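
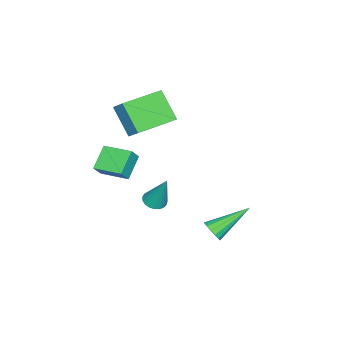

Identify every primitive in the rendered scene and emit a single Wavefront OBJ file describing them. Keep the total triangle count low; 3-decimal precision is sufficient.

v 0.978 -3.563 -0.441
v 1.472 -3.654 0.22
v 1.032 -2.113 -0.282
v 1.527 -2.204 0.379
v 2.053 -3.516 -1.239
v 2.548 -3.607 -0.578
v 2.108 -2.066 -1.08
v 2.602 -2.157 -0.419
v 1.315 -1.169 -2.774
v 1.9 -1.154 -2.856
v 1.545 -0.431 -1.006
v 1.831 -0.934 -2.939
v 1.673 -0.754 -2.994
v 1.454 -0.646 -3.01
v 1.21 -0.629 -2.986
v 0.985 -0.704 -2.925
v 0.817 -0.86 -2.838
v 0.735 -1.07 -2.74
v 0.753 -1.297 -2.648
v 0.869 -1.501 -2.578
v 1.062 -1.648 -2.542
v 1.299 -1.712 -2.545
v 1.538 -1.683 -2.589
v 1.74 -1.564 -2.664
v 1.867 -1.377 -2.759
v 1.205 1.651 -4.005
v 1.479 1.522 -3.487
v -0.225 2.829 -2.955
v 1.618 1.781 -3.589
v 1.646 2.005 -3.802
v 1.556 2.134 -4.069
v 1.372 2.134 -4.32
v 1.143 2.004 -4.486
v 0.932 1.78 -4.523
v 0.793 1.521 -4.421
v 0.765 1.297 -4.208
v 0.855 1.168 -3.94
v 1.039 1.168 -3.69
v 1.267 1.298 -3.524
v -2.928 -2.727 -0.747
v -3.47 -3.816 0.593
v -2.575 -2.034 -0.042
v -3.116 -3.123 1.298
v -0.964 -3.717 -0.758
v -1.505 -4.806 0.582
v -0.61 -3.024 -0.053
v -1.152 -4.113 1.287
f 2 4 1
f 5 2 1
f 1 4 3
f 3 5 1
f 2 8 4
f 6 2 5
f 6 8 2
f 4 8 3
f 7 5 3
f 3 8 7
f 7 6 5
f 8 6 7
f 10 9 12
f 10 12 11
f 12 9 13
f 12 13 11
f 13 9 14
f 13 14 11
f 14 9 15
f 14 15 11
f 15 9 16
f 15 16 11
f 16 9 17
f 16 17 11
f 17 9 18
f 17 18 11
f 18 9 19
f 18 19 11
f 19 9 20
f 19 20 11
f 20 9 21
f 20 21 11
f 21 9 22
f 21 22 11
f 22 9 23
f 22 23 11
f 23 9 24
f 23 24 11
f 24 9 25
f 24 25 11
f 25 9 10
f 25 10 11
f 27 26 29
f 27 29 28
f 29 26 30
f 29 30 28
f 30 26 31
f 30 31 28
f 31 26 32
f 31 32 28
f 32 26 33
f 32 33 28
f 33 26 34
f 33 34 28
f 34 26 35
f 34 35 28
f 35 26 36
f 35 36 28
f 36 26 37
f 36 37 28
f 37 26 38
f 37 38 28
f 38 26 39
f 38 39 28
f 39 26 27
f 39 27 28
f 41 43 40
f 44 41 40
f 40 43 42
f 42 44 40
f 41 47 43
f 45 41 44
f 45 47 41
f 43 47 42
f 46 44 42
f 42 47 46
f 46 45 44
f 47 45 46



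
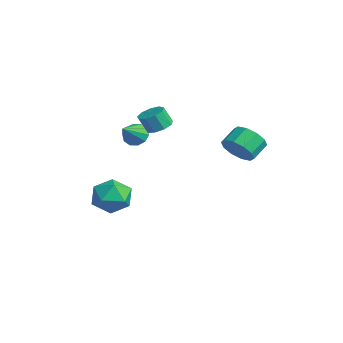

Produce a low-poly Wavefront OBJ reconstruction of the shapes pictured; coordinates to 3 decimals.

v -4.132 -1.868 -3.593
v -3.683 -1.266 -2.645
v -2.357 -1.894 -4.415
v -1.908 -1.292 -3.467
v -2.277 -2.436 -3.337
v -3.374 -2.42 -2.829
v -2.666 -0.74 -4.231
v -3.763 -0.724 -3.723
v -2.778 -0.569 -3.039
v -2.537 -1.617 -2.487
v -3.503 -1.543 -4.573
v -3.262 -2.591 -4.021
v 3.351 2.543 1.674
v 4.018 3.119 1.291
v 3.615 3.992 1.904
v 2.949 3.417 2.286
v 3.536 3.14 0.945
v 3.134 4.013 1.557
v 2.984 2.933 0.877
v 2.582 3.807 1.489
v 2.572 2.578 1.113
v 2.17 3.451 1.726
v 2.458 2.209 1.564
v 2.056 3.082 2.176
v 2.685 1.968 2.056
v 2.282 2.841 2.669
v 3.166 1.947 2.403
v 2.764 2.82 3.015
v 3.718 2.153 2.471
v 3.316 3.027 3.083
v 4.13 2.509 2.234
v 3.728 3.382 2.847
v 4.244 2.878 1.784
v 3.842 3.751 2.396
v -1.695 -0.752 1.291
v -1.169 -0.243 1.403
v -0.905 -1.768 2.189
v -1.483 -0.197 1.733
v -1.878 -0.362 1.893
v -2.203 -0.676 1.824
v -2.334 -1.019 1.551
v -2.222 -1.26 1.179
v -1.908 -1.306 0.85
v -1.513 -1.141 0.689
v -1.187 -0.827 0.758
v -1.056 -0.484 1.031
v -0.309 -0.023 2.29
v 0.422 -0.07 2.395
v 0.26 -0.485 3.335
v -0.471 -0.437 3.23
v 0.252 0.376 2.562
v 0.09 -0.038 3.502
v -0.181 0.636 2.602
v -0.343 0.221 3.542
v -0.674 0.587 2.496
v -0.835 0.173 3.436
v -0.996 0.253 2.294
v -1.157 -0.161 3.234
v -0.997 -0.21 2.089
v -1.158 -0.624 3.029
v -0.676 -0.585 1.979
v -0.837 -1 2.919
v -0.183 -0.698 2.014
v -0.345 -1.112 2.954
v 0.25 -0.494 2.178
v 0.088 -0.909 3.118
f 1 12 6
f 1 6 2
f 1 2 8
f 1 8 11
f 1 11 12
f 2 6 10
f 6 12 5
f 12 11 3
f 11 8 7
f 8 2 9
f 4 10 5
f 4 5 3
f 4 3 7
f 4 7 9
f 4 9 10
f 5 10 6
f 3 5 12
f 7 3 11
f 9 7 8
f 10 9 2
f 14 13 17
f 14 17 15
f 15 17 18
f 15 18 16
f 17 13 19
f 17 19 18
f 18 19 20
f 18 20 16
f 19 13 21
f 19 21 20
f 20 21 22
f 20 22 16
f 21 13 23
f 21 23 22
f 22 23 24
f 22 24 16
f 23 13 25
f 23 25 24
f 24 25 26
f 24 26 16
f 25 13 27
f 25 27 26
f 26 27 28
f 26 28 16
f 27 13 29
f 27 29 28
f 28 29 30
f 28 30 16
f 29 13 31
f 29 31 30
f 30 31 32
f 30 32 16
f 31 13 33
f 31 33 32
f 32 33 34
f 32 34 16
f 33 13 14
f 33 14 34
f 34 14 15
f 34 15 16
f 36 35 38
f 36 38 37
f 38 35 39
f 38 39 37
f 39 35 40
f 39 40 37
f 40 35 41
f 40 41 37
f 41 35 42
f 41 42 37
f 42 35 43
f 42 43 37
f 43 35 44
f 43 44 37
f 44 35 45
f 44 45 37
f 45 35 46
f 45 46 37
f 46 35 36
f 46 36 37
f 48 47 51
f 48 51 49
f 49 51 52
f 49 52 50
f 51 47 53
f 51 53 52
f 52 53 54
f 52 54 50
f 53 47 55
f 53 55 54
f 54 55 56
f 54 56 50
f 55 47 57
f 55 57 56
f 56 57 58
f 56 58 50
f 57 47 59
f 57 59 58
f 58 59 60
f 58 60 50
f 59 47 61
f 59 61 60
f 60 61 62
f 60 62 50
f 61 47 63
f 61 63 62
f 62 63 64
f 62 64 50
f 63 47 65
f 63 65 64
f 64 65 66
f 64 66 50
f 65 47 48
f 65 48 66
f 66 48 49
f 66 49 50



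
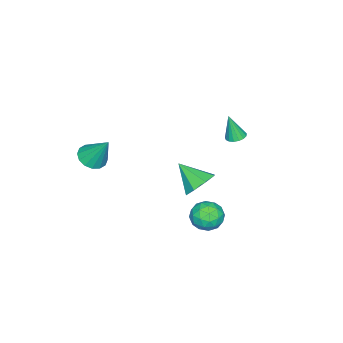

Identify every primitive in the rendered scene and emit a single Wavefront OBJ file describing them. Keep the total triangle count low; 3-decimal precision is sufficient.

v 3.62 -2.26 2.377
v 4.299 -1.872 2.071
v 3.74 -1.22 3.963
v 3.962 -1.631 1.939
v 3.534 -1.558 1.923
v 3.128 -1.674 2.03
v 2.855 -1.946 2.23
v 2.786 -2.303 2.469
v 2.941 -2.648 2.683
v 3.277 -2.889 2.816
v 3.706 -2.962 2.831
v 4.111 -2.846 2.725
v 4.385 -2.574 2.525
v 4.454 -2.217 2.286
v 3.042 3.584 2.066
v 3.927 3.268 1.788
v 2.898 2.276 3.094
v 3.959 3.729 2.379
v 3.455 4.105 2.787
v 2.708 4.176 2.773
v 2.157 3.9 2.345
v 2.125 3.44 1.753
v 2.629 3.064 1.346
v 3.376 2.993 1.36
v -0.145 3.1 -2.943
v 0.773 3.403 -3.089
v 0.387 1.937 -2.011
v 1.305 2.24 -2.157
v 0.687 2.788 -1.634
v 0.358 3.506 -2.21
v 0.802 1.834 -2.89
v 0.473 2.552 -3.466
v 1.358 2.62 -3.057
v 1.287 3.21 -2.28
v -0.127 2.13 -2.82
v -0.198 2.72 -2.043
v 0.267 3.353 -3.098
v 0.893 1.987 -2.002
v 0.529 2.308 -1.695
v 1.069 2.487 -1.781
v 0.023 3.414 -2.581
v 0.563 3.592 -2.667
v 0.512 3.231 -1.811
v 0.597 1.748 -2.433
v 1.137 1.926 -2.519
v 0.091 2.853 -3.319
v 0.631 3.032 -3.405
v 0.648 2.109 -3.289
v 1.151 3.072 -3.165
v 1.464 2.388 -2.617
v 1.168 2.149 -3.048
v 0.975 2.572 -3.386
v 1.109 3.418 -2.708
v 1.422 2.735 -2.16
v 1.058 3.057 -1.853
v 0.865 3.479 -2.191
v 1.453 2.958 -2.689
v -0.262 2.605 -2.94
v 0.051 1.922 -2.392
v 0.295 1.861 -2.909
v 0.102 2.283 -3.247
v -0.304 2.952 -2.483
v 0.009 2.268 -1.935
v 0.185 2.768 -1.714
v -0.008 3.191 -2.052
v -0.293 2.382 -2.411
v -3.596 2.138 0.742
v -3.141 1.784 0.614
v -3.464 1.742 2.298
v -3.02 2.033 0.667
v -3.03 2.306 0.738
v -3.17 2.541 0.809
v -3.407 2.683 0.865
v -3.688 2.7 0.893
v -3.947 2.589 0.887
v -4.126 2.374 0.847
v -4.183 2.105 0.784
v -4.106 1.843 0.711
v -3.911 1.649 0.645
v -3.645 1.567 0.602
v -3.367 1.615 0.59
f 2 1 4
f 2 4 3
f 4 1 5
f 4 5 3
f 5 1 6
f 5 6 3
f 6 1 7
f 6 7 3
f 7 1 8
f 7 8 3
f 8 1 9
f 8 9 3
f 9 1 10
f 9 10 3
f 10 1 11
f 10 11 3
f 11 1 12
f 11 12 3
f 12 1 13
f 12 13 3
f 13 1 14
f 13 14 3
f 14 1 2
f 14 2 3
f 16 15 18
f 16 18 17
f 18 15 19
f 18 19 17
f 19 15 20
f 19 20 17
f 20 15 21
f 20 21 17
f 21 15 22
f 21 22 17
f 22 15 23
f 22 23 17
f 23 15 24
f 23 24 17
f 24 15 16
f 24 16 17
f 25 62 41
f 62 36 65
f 41 65 30
f 62 65 41
f 25 41 37
f 41 30 42
f 37 42 26
f 41 42 37
f 25 37 46
f 37 26 47
f 46 47 32
f 37 47 46
f 25 46 58
f 46 32 61
f 58 61 35
f 46 61 58
f 25 58 62
f 58 35 66
f 62 66 36
f 58 66 62
f 26 42 53
f 42 30 56
f 53 56 34
f 42 56 53
f 30 65 43
f 65 36 64
f 43 64 29
f 65 64 43
f 36 66 63
f 66 35 59
f 63 59 27
f 66 59 63
f 35 61 60
f 61 32 48
f 60 48 31
f 61 48 60
f 32 47 52
f 47 26 49
f 52 49 33
f 47 49 52
f 28 54 40
f 54 34 55
f 40 55 29
f 54 55 40
f 28 40 38
f 40 29 39
f 38 39 27
f 40 39 38
f 28 38 45
f 38 27 44
f 45 44 31
f 38 44 45
f 28 45 50
f 45 31 51
f 50 51 33
f 45 51 50
f 28 50 54
f 50 33 57
f 54 57 34
f 50 57 54
f 29 55 43
f 55 34 56
f 43 56 30
f 55 56 43
f 27 39 63
f 39 29 64
f 63 64 36
f 39 64 63
f 31 44 60
f 44 27 59
f 60 59 35
f 44 59 60
f 33 51 52
f 51 31 48
f 52 48 32
f 51 48 52
f 34 57 53
f 57 33 49
f 53 49 26
f 57 49 53
f 68 67 70
f 68 70 69
f 70 67 71
f 70 71 69
f 71 67 72
f 71 72 69
f 72 67 73
f 72 73 69
f 73 67 74
f 73 74 69
f 74 67 75
f 74 75 69
f 75 67 76
f 75 76 69
f 76 67 77
f 76 77 69
f 77 67 78
f 77 78 69
f 78 67 79
f 78 79 69
f 79 67 80
f 79 80 69
f 80 67 81
f 80 81 69
f 81 67 68
f 81 68 69



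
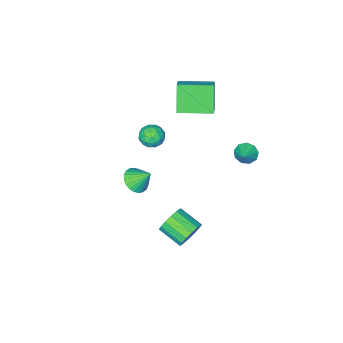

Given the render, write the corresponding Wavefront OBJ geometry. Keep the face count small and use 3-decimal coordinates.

v 0.395 2.319 -3.698
v 1.02 2.199 -4.375
v 1.371 0.781 -3.8
v 0.745 0.901 -3.122
v 1.265 2.405 -4.015
v 1.615 0.987 -3.44
v 1.276 2.589 -3.57
v 1.626 1.171 -2.995
v 1.051 2.7 -3.16
v 1.401 1.282 -2.584
v 0.65 2.709 -2.893
v 1.001 1.291 -2.317
v 0.181 2.614 -2.842
v 0.531 1.196 -2.266
v -0.231 2.439 -3.02
v 0.12 1.021 -2.445
v -0.475 2.233 -3.38
v -0.125 0.815 -2.805
v -0.486 2.049 -3.825
v -0.136 0.631 -3.25
v -0.261 1.938 -4.236
v 0.089 0.52 -3.66
v 0.139 1.929 -4.503
v 0.49 0.511 -3.927
v 0.609 2.024 -4.554
v 0.959 0.606 -3.978
v -0.876 -3.124 -0.632
v -0.561 -3.397 0.086
v -2.119 -3.283 -0.146
v -1.804 -3.556 0.572
v -1.713 -2.76 0.355
v -0.945 -2.661 0.055
v -1.735 -4.019 -0.115
v -0.967 -3.92 -0.415
v -1.091 -3.95 0.406
v -1.078 -3.172 0.696
v -1.602 -3.508 -0.756
v -1.589 -2.73 -0.466
v -0.609 -3.246 -0.315
v -2.071 -3.434 0.255
v -2.017 -2.965 0.128
v -1.832 -3.126 0.55
v -0.835 -2.814 -0.334
v -0.65 -2.975 0.088
v -1.327 -2.6 0.246
v -2.03 -3.705 -0.148
v -1.845 -3.866 0.274
v -0.848 -3.554 -0.61
v -0.663 -3.715 -0.188
v -1.353 -4.08 -0.306
v -0.736 -3.732 0.294
v -1.466 -3.826 0.58
v -1.426 -4.098 0.176
v -0.975 -4.04 -0
v -0.728 -3.275 0.465
v -1.458 -3.369 0.751
v -1.405 -2.9 0.623
v -0.954 -2.842 0.447
v -1.04 -3.6 0.653
v -1.222 -3.311 -0.811
v -1.952 -3.405 -0.525
v -1.726 -3.838 -0.507
v -1.275 -3.78 -0.683
v -1.214 -2.854 -0.64
v -1.944 -2.948 -0.354
v -1.705 -2.64 -0.06
v -1.254 -2.582 -0.236
v -1.64 -3.08 -0.713
v -2.763 3.208 2.731
v -2.371 2.631 2.785
v -2.017 3.772 3.329
v -2.245 2.879 2.395
v -2.362 3.281 2.162
v -2.666 3.649 2.195
v -3.016 3.811 2.48
v -3.248 3.691 2.881
v -3.252 3.345 3.213
v -3.028 2.936 3.319
v -2.68 2.654 3.15
v 2.771 0.478 1.665
v 3.488 0.336 2.08
v 2.349 1.242 2.655
v 3.566 0.603 1.907
v 3.523 0.851 1.697
v 3.366 1.042 1.483
v 3.118 1.147 1.295
v 2.817 1.151 1.165
v 2.51 1.051 1.11
v 2.242 0.865 1.14
v 2.055 0.619 1.25
v 1.977 0.352 1.423
v 2.02 0.104 1.633
v 2.177 -0.087 1.848
v 2.425 -0.192 2.035
v 2.725 -0.195 2.166
v 3.033 -0.096 2.22
v 3.3 0.091 2.19
v -3.099 -3.134 4.241
v -2.473 -2.466 4.795
v -4.639 -1.736 4.298
v -4.012 -1.069 4.852
v -2.468 -2.371 2.608
v -1.841 -1.704 3.162
v -4.007 -0.974 2.665
v -3.381 -0.306 3.219
f 2 1 5
f 2 5 3
f 3 5 6
f 3 6 4
f 5 1 7
f 5 7 6
f 6 7 8
f 6 8 4
f 7 1 9
f 7 9 8
f 8 9 10
f 8 10 4
f 9 1 11
f 9 11 10
f 10 11 12
f 10 12 4
f 11 1 13
f 11 13 12
f 12 13 14
f 12 14 4
f 13 1 15
f 13 15 14
f 14 15 16
f 14 16 4
f 15 1 17
f 15 17 16
f 16 17 18
f 16 18 4
f 17 1 19
f 17 19 18
f 18 19 20
f 18 20 4
f 19 1 21
f 19 21 20
f 20 21 22
f 20 22 4
f 21 1 23
f 21 23 22
f 22 23 24
f 22 24 4
f 23 1 25
f 23 25 24
f 24 25 26
f 24 26 4
f 25 1 2
f 25 2 26
f 26 2 3
f 26 3 4
f 27 64 43
f 64 38 67
f 43 67 32
f 64 67 43
f 27 43 39
f 43 32 44
f 39 44 28
f 43 44 39
f 27 39 48
f 39 28 49
f 48 49 34
f 39 49 48
f 27 48 60
f 48 34 63
f 60 63 37
f 48 63 60
f 27 60 64
f 60 37 68
f 64 68 38
f 60 68 64
f 28 44 55
f 44 32 58
f 55 58 36
f 44 58 55
f 32 67 45
f 67 38 66
f 45 66 31
f 67 66 45
f 38 68 65
f 68 37 61
f 65 61 29
f 68 61 65
f 37 63 62
f 63 34 50
f 62 50 33
f 63 50 62
f 34 49 54
f 49 28 51
f 54 51 35
f 49 51 54
f 30 56 42
f 56 36 57
f 42 57 31
f 56 57 42
f 30 42 40
f 42 31 41
f 40 41 29
f 42 41 40
f 30 40 47
f 40 29 46
f 47 46 33
f 40 46 47
f 30 47 52
f 47 33 53
f 52 53 35
f 47 53 52
f 30 52 56
f 52 35 59
f 56 59 36
f 52 59 56
f 31 57 45
f 57 36 58
f 45 58 32
f 57 58 45
f 29 41 65
f 41 31 66
f 65 66 38
f 41 66 65
f 33 46 62
f 46 29 61
f 62 61 37
f 46 61 62
f 35 53 54
f 53 33 50
f 54 50 34
f 53 50 54
f 36 59 55
f 59 35 51
f 55 51 28
f 59 51 55
f 70 69 72
f 70 72 71
f 72 69 73
f 72 73 71
f 73 69 74
f 73 74 71
f 74 69 75
f 74 75 71
f 75 69 76
f 75 76 71
f 76 69 77
f 76 77 71
f 77 69 78
f 77 78 71
f 78 69 79
f 78 79 71
f 79 69 70
f 79 70 71
f 81 80 83
f 81 83 82
f 83 80 84
f 83 84 82
f 84 80 85
f 84 85 82
f 85 80 86
f 85 86 82
f 86 80 87
f 86 87 82
f 87 80 88
f 87 88 82
f 88 80 89
f 88 89 82
f 89 80 90
f 89 90 82
f 90 80 91
f 90 91 82
f 91 80 92
f 91 92 82
f 92 80 93
f 92 93 82
f 93 80 94
f 93 94 82
f 94 80 95
f 94 95 82
f 95 80 96
f 95 96 82
f 96 80 97
f 96 97 82
f 97 80 81
f 97 81 82
f 99 101 98
f 102 99 98
f 98 101 100
f 100 102 98
f 99 105 101
f 103 99 102
f 103 105 99
f 101 105 100
f 104 102 100
f 100 105 104
f 104 103 102
f 105 103 104



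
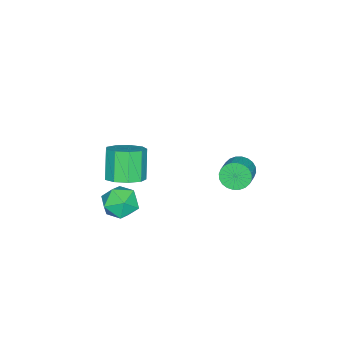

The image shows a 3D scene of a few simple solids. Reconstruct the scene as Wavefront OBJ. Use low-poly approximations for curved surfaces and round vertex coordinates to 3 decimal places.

v -4.602 1.966 -3.672
v -4.172 1.408 -4.217
v -2.849 1.757 -3.533
v -3.278 2.314 -2.988
v -4.157 1.704 -4.398
v -2.834 2.053 -3.713
v -4.209 2.04 -4.468
v -2.886 2.389 -3.783
v -4.321 2.365 -4.417
v -2.998 2.714 -3.732
v -4.476 2.629 -4.252
v -3.153 2.978 -3.568
v -4.65 2.792 -4
v -3.327 3.141 -3.315
v -4.816 2.829 -3.697
v -3.493 3.178 -3.012
v -4.95 2.735 -3.391
v -3.627 3.083 -2.706
v -5.031 2.523 -3.127
v -3.708 2.872 -2.443
v -5.046 2.227 -2.947
v -3.723 2.576 -2.262
v -4.994 1.891 -2.877
v -3.671 2.24 -2.192
v -4.882 1.566 -2.928
v -3.559 1.915 -2.243
v -4.727 1.302 -3.092
v -3.404 1.651 -2.408
v -4.553 1.139 -3.345
v -3.23 1.488 -2.66
v -4.387 1.102 -3.648
v -3.064 1.451 -2.963
v -4.253 1.197 -3.954
v -2.93 1.545 -3.269
v 2.715 -1.021 0.423
v 3.432 -1.776 0.626
v 2.561 -2.173 2.221
v 1.845 -1.419 2.017
v 3.652 -1.143 0.904
v 2.781 -1.54 2.498
v 3.434 -0.454 0.956
v 2.563 -0.851 2.551
v 2.88 -0.03 0.759
v 2.009 -0.427 2.354
v 2.248 -0.07 0.405
v 1.378 -0.467 1.999
v 1.836 -0.555 0.058
v 0.965 -0.953 1.653
v 1.835 -1.259 -0.117
v 0.964 -1.656 1.478
v 2.246 -1.851 -0.041
v 1.375 -2.248 1.554
v 2.876 -2.055 0.253
v 2.006 -2.452 1.848
v 0.8 -1.462 -2.995
v 1.709 -0.805 -2.819
v 1.811 -2.955 -2.641
v 2.72 -2.298 -2.465
v 1.854 -2.278 -1.731
v 1.229 -1.356 -1.949
v 2.291 -2.404 -3.511
v 1.666 -1.482 -3.729
v 2.63 -1.387 -3.137
v 2.361 -1.309 -2.037
v 1.159 -2.451 -3.423
v 0.89 -2.373 -2.323
f 2 1 5
f 2 5 3
f 3 5 6
f 3 6 4
f 5 1 7
f 5 7 6
f 6 7 8
f 6 8 4
f 7 1 9
f 7 9 8
f 8 9 10
f 8 10 4
f 9 1 11
f 9 11 10
f 10 11 12
f 10 12 4
f 11 1 13
f 11 13 12
f 12 13 14
f 12 14 4
f 13 1 15
f 13 15 14
f 14 15 16
f 14 16 4
f 15 1 17
f 15 17 16
f 16 17 18
f 16 18 4
f 17 1 19
f 17 19 18
f 18 19 20
f 18 20 4
f 19 1 21
f 19 21 20
f 20 21 22
f 20 22 4
f 21 1 23
f 21 23 22
f 22 23 24
f 22 24 4
f 23 1 25
f 23 25 24
f 24 25 26
f 24 26 4
f 25 1 27
f 25 27 26
f 26 27 28
f 26 28 4
f 27 1 29
f 27 29 28
f 28 29 30
f 28 30 4
f 29 1 31
f 29 31 30
f 30 31 32
f 30 32 4
f 31 1 33
f 31 33 32
f 32 33 34
f 32 34 4
f 33 1 2
f 33 2 34
f 34 2 3
f 34 3 4
f 36 35 39
f 36 39 37
f 37 39 40
f 37 40 38
f 39 35 41
f 39 41 40
f 40 41 42
f 40 42 38
f 41 35 43
f 41 43 42
f 42 43 44
f 42 44 38
f 43 35 45
f 43 45 44
f 44 45 46
f 44 46 38
f 45 35 47
f 45 47 46
f 46 47 48
f 46 48 38
f 47 35 49
f 47 49 48
f 48 49 50
f 48 50 38
f 49 35 51
f 49 51 50
f 50 51 52
f 50 52 38
f 51 35 53
f 51 53 52
f 52 53 54
f 52 54 38
f 53 35 36
f 53 36 54
f 54 36 37
f 54 37 38
f 55 66 60
f 55 60 56
f 55 56 62
f 55 62 65
f 55 65 66
f 56 60 64
f 60 66 59
f 66 65 57
f 65 62 61
f 62 56 63
f 58 64 59
f 58 59 57
f 58 57 61
f 58 61 63
f 58 63 64
f 59 64 60
f 57 59 66
f 61 57 65
f 63 61 62
f 64 63 56



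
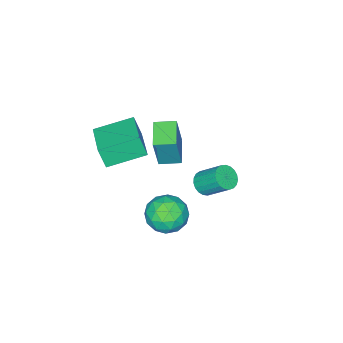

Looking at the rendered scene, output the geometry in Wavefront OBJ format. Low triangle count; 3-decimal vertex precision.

v 1.02 2.092 -0.219
v 1.61 1.133 -0.37
v -0.47 1.287 -0.93
v 0.12 0.328 -1.081
v -0.137 0.677 -0.031
v 0.785 1.175 0.408
v 0.355 1.245 -1.708
v 1.277 1.743 -1.269
v 1.199 0.61 -1.291
v 0.895 0.259 -0.255
v 0.245 2.161 -1.045
v -0.059 1.81 -0.009
v 1.446 1.683 -0.232
v -0.306 0.737 -1.068
v -0.457 0.942 -0.451
v -0.11 0.378 -0.54
v 0.961 1.707 0.225
v 1.308 1.144 0.136
v 0.281 0.876 0.335
v -0.168 1.276 -1.436
v 0.179 0.713 -1.525
v 1.25 2.042 -0.76
v 1.597 1.478 -0.849
v 0.859 1.544 -1.635
v 1.551 0.812 -0.862
v 0.675 0.339 -1.28
v 0.814 0.878 -1.648
v 1.355 1.171 -1.39
v 1.373 0.606 -0.253
v 0.496 0.133 -0.671
v 0.346 0.338 -0.054
v 0.887 0.63 0.204
v 1.131 0.299 -0.794
v 0.644 2.287 -0.629
v -0.233 1.814 -1.047
v 0.253 1.79 -1.504
v 0.794 2.082 -1.246
v 0.465 2.081 -0.02
v -0.411 1.608 -0.438
v -0.215 1.249 0.09
v 0.326 1.542 0.348
v 0.009 2.121 -0.506
v -0.992 2.231 1.254
v -0.448 2.569 0.998
v -0.644 3.708 2.09
v -1.188 3.369 2.346
v -0.665 2.679 0.845
v -0.86 3.818 1.937
v -0.938 2.712 0.762
v -1.133 3.85 1.855
v -1.22 2.661 0.765
v -1.415 3.8 1.857
v -1.463 2.536 0.852
v -1.658 3.674 1.944
v -1.625 2.358 1.008
v -1.82 3.496 2.101
v -1.677 2.158 1.207
v -1.872 3.297 2.3
v -1.611 1.97 1.415
v -1.806 3.109 2.507
v -1.438 1.828 1.594
v -1.633 2.967 2.686
v -1.188 1.755 1.714
v -1.383 2.894 2.807
v -0.904 1.765 1.755
v -1.099 2.904 2.848
v -0.636 1.855 1.709
v -0.831 2.994 2.802
v -0.429 2.01 1.585
v -0.624 3.149 2.677
v -0.319 2.203 1.403
v -0.514 3.342 2.495
v -0.326 2.401 1.195
v -0.521 3.54 2.288
v -4.478 -3.577 -1.923
v -3.94 -3.479 0.156
v -5.19 -2.659 -1.782
v -4.652 -2.561 0.297
v -3.288 -2.599 -2.277
v -2.75 -2.501 -0.198
v -4 -1.681 -2.136
v -3.462 -1.583 -0.057
v -0.455 -3.847 0.626
v -0.339 -4.243 1.817
v -2.046 -2.6 1.197
v -1.929 -2.996 2.387
v 0.909 -2.284 1.013
v 1.026 -2.68 2.203
v -0.681 -1.037 1.583
v -0.565 -1.433 2.774
f 1 38 17
f 38 12 41
f 17 41 6
f 38 41 17
f 1 17 13
f 17 6 18
f 13 18 2
f 17 18 13
f 1 13 22
f 13 2 23
f 22 23 8
f 13 23 22
f 1 22 34
f 22 8 37
f 34 37 11
f 22 37 34
f 1 34 38
f 34 11 42
f 38 42 12
f 34 42 38
f 2 18 29
f 18 6 32
f 29 32 10
f 18 32 29
f 6 41 19
f 41 12 40
f 19 40 5
f 41 40 19
f 12 42 39
f 42 11 35
f 39 35 3
f 42 35 39
f 11 37 36
f 37 8 24
f 36 24 7
f 37 24 36
f 8 23 28
f 23 2 25
f 28 25 9
f 23 25 28
f 4 30 16
f 30 10 31
f 16 31 5
f 30 31 16
f 4 16 14
f 16 5 15
f 14 15 3
f 16 15 14
f 4 14 21
f 14 3 20
f 21 20 7
f 14 20 21
f 4 21 26
f 21 7 27
f 26 27 9
f 21 27 26
f 4 26 30
f 26 9 33
f 30 33 10
f 26 33 30
f 5 31 19
f 31 10 32
f 19 32 6
f 31 32 19
f 3 15 39
f 15 5 40
f 39 40 12
f 15 40 39
f 7 20 36
f 20 3 35
f 36 35 11
f 20 35 36
f 9 27 28
f 27 7 24
f 28 24 8
f 27 24 28
f 10 33 29
f 33 9 25
f 29 25 2
f 33 25 29
f 44 43 47
f 44 47 45
f 45 47 48
f 45 48 46
f 47 43 49
f 47 49 48
f 48 49 50
f 48 50 46
f 49 43 51
f 49 51 50
f 50 51 52
f 50 52 46
f 51 43 53
f 51 53 52
f 52 53 54
f 52 54 46
f 53 43 55
f 53 55 54
f 54 55 56
f 54 56 46
f 55 43 57
f 55 57 56
f 56 57 58
f 56 58 46
f 57 43 59
f 57 59 58
f 58 59 60
f 58 60 46
f 59 43 61
f 59 61 60
f 60 61 62
f 60 62 46
f 61 43 63
f 61 63 62
f 62 63 64
f 62 64 46
f 63 43 65
f 63 65 64
f 64 65 66
f 64 66 46
f 65 43 67
f 65 67 66
f 66 67 68
f 66 68 46
f 67 43 69
f 67 69 68
f 68 69 70
f 68 70 46
f 69 43 71
f 69 71 70
f 70 71 72
f 70 72 46
f 71 43 73
f 71 73 72
f 72 73 74
f 72 74 46
f 73 43 44
f 73 44 74
f 74 44 45
f 74 45 46
f 76 78 75
f 79 76 75
f 75 78 77
f 77 79 75
f 76 82 78
f 80 76 79
f 80 82 76
f 78 82 77
f 81 79 77
f 77 82 81
f 81 80 79
f 82 80 81
f 84 86 83
f 87 84 83
f 83 86 85
f 85 87 83
f 84 90 86
f 88 84 87
f 88 90 84
f 86 90 85
f 89 87 85
f 85 90 89
f 89 88 87
f 90 88 89



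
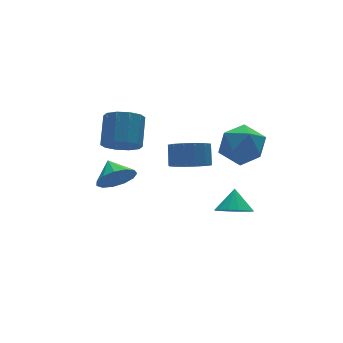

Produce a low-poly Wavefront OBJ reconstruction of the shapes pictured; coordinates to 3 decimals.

v -2.698 -0.747 0.971
v -1.998 -1.146 1.546
v -2.582 0.287 1.549
v -1.734 -0.929 1.105
v -1.776 -0.654 0.622
v -2.11 -0.409 0.249
v -2.631 -0.27 0.106
v -3.173 -0.283 0.237
v -3.564 -0.443 0.601
v -3.68 -0.7 1.083
v -3.484 -0.971 1.529
v -3.038 -1.172 1.798
v -2.484 -1.237 1.804
v 0.284 -2.231 1.72
v 1.003 -2.895 1.923
v 1.335 -2.254 2.844
v 0.616 -1.589 2.64
v 1.224 -2.552 1.605
v 1.556 -1.911 2.525
v 1.193 -2.123 1.317
v 1.525 -1.482 2.237
v 0.918 -1.723 1.137
v 1.25 -1.082 2.057
v 0.474 -1.459 1.113
v 0.806 -0.817 2.033
v -0.022 -1.402 1.252
v 0.311 -0.76 2.172
v -0.435 -1.566 1.516
v -0.103 -0.925 2.437
v -0.656 -1.909 1.835
v -0.324 -1.268 2.755
v -0.625 -2.338 2.123
v -0.293 -1.697 3.043
v -0.35 -2.738 2.303
v -0.018 -2.097 3.223
v 0.094 -3.003 2.327
v 0.426 -2.361 3.247
v 0.589 -3.06 2.188
v 0.922 -2.418 3.108
v 1.865 -2.062 1.964
v 2.718 -1.258 2.334
v 3.122 -3.562 2.326
v 3.975 -2.758 2.696
v 2.964 -2.937 3.374
v 2.187 -2.01 3.15
v 3.653 -2.81 1.51
v 2.876 -1.883 1.286
v 3.823 -1.72 2.054
v 3.398 -1.798 3.206
v 2.442 -3.022 1.454
v 2.017 -3.1 2.606
v -2.344 -0.605 2.971
v -1.777 -0.261 2.291
v -1.049 0.788 3.428
v -1.616 0.445 4.109
v -2.265 0.065 2.303
v -1.537 1.115 3.44
v -2.783 0.136 2.569
v -2.055 1.185 3.707
v -3.134 -0.077 2.99
v -2.406 0.972 4.127
v -3.182 -0.491 3.403
v -2.455 0.558 4.54
v -2.911 -0.948 3.652
v -2.183 0.101 4.789
v -2.423 -1.275 3.64
v -1.695 -0.225 4.777
v -1.905 -1.345 3.373
v -1.177 -0.296 4.511
v -1.554 -1.132 2.953
v -0.826 -0.083 4.09
v -1.505 -0.718 2.54
v -0.778 0.331 3.677
v 2.577 -2.359 -2.123
v 3.23 -3.017 -1.966
v 3.003 -1.701 -1.137
v 3.441 -2.7 -2.269
v 3.42 -2.292 -2.533
v 3.174 -1.902 -2.687
v 2.767 -1.634 -2.69
v 2.31 -1.561 -2.541
v 1.924 -1.702 -2.28
v 1.713 -2.019 -1.977
v 1.734 -2.427 -1.713
v 1.98 -2.817 -1.559
v 2.387 -3.085 -1.556
v 2.844 -3.158 -1.705
f 2 1 4
f 2 4 3
f 4 1 5
f 4 5 3
f 5 1 6
f 5 6 3
f 6 1 7
f 6 7 3
f 7 1 8
f 7 8 3
f 8 1 9
f 8 9 3
f 9 1 10
f 9 10 3
f 10 1 11
f 10 11 3
f 11 1 12
f 11 12 3
f 12 1 13
f 12 13 3
f 13 1 2
f 13 2 3
f 15 14 18
f 15 18 16
f 16 18 19
f 16 19 17
f 18 14 20
f 18 20 19
f 19 20 21
f 19 21 17
f 20 14 22
f 20 22 21
f 21 22 23
f 21 23 17
f 22 14 24
f 22 24 23
f 23 24 25
f 23 25 17
f 24 14 26
f 24 26 25
f 25 26 27
f 25 27 17
f 26 14 28
f 26 28 27
f 27 28 29
f 27 29 17
f 28 14 30
f 28 30 29
f 29 30 31
f 29 31 17
f 30 14 32
f 30 32 31
f 31 32 33
f 31 33 17
f 32 14 34
f 32 34 33
f 33 34 35
f 33 35 17
f 34 14 36
f 34 36 35
f 35 36 37
f 35 37 17
f 36 14 38
f 36 38 37
f 37 38 39
f 37 39 17
f 38 14 15
f 38 15 39
f 39 15 16
f 39 16 17
f 40 51 45
f 40 45 41
f 40 41 47
f 40 47 50
f 40 50 51
f 41 45 49
f 45 51 44
f 51 50 42
f 50 47 46
f 47 41 48
f 43 49 44
f 43 44 42
f 43 42 46
f 43 46 48
f 43 48 49
f 44 49 45
f 42 44 51
f 46 42 50
f 48 46 47
f 49 48 41
f 53 52 56
f 53 56 54
f 54 56 57
f 54 57 55
f 56 52 58
f 56 58 57
f 57 58 59
f 57 59 55
f 58 52 60
f 58 60 59
f 59 60 61
f 59 61 55
f 60 52 62
f 60 62 61
f 61 62 63
f 61 63 55
f 62 52 64
f 62 64 63
f 63 64 65
f 63 65 55
f 64 52 66
f 64 66 65
f 65 66 67
f 65 67 55
f 66 52 68
f 66 68 67
f 67 68 69
f 67 69 55
f 68 52 70
f 68 70 69
f 69 70 71
f 69 71 55
f 70 52 72
f 70 72 71
f 71 72 73
f 71 73 55
f 72 52 53
f 72 53 73
f 73 53 54
f 73 54 55
f 75 74 77
f 75 77 76
f 77 74 78
f 77 78 76
f 78 74 79
f 78 79 76
f 79 74 80
f 79 80 76
f 80 74 81
f 80 81 76
f 81 74 82
f 81 82 76
f 82 74 83
f 82 83 76
f 83 74 84
f 83 84 76
f 84 74 85
f 84 85 76
f 85 74 86
f 85 86 76
f 86 74 87
f 86 87 76
f 87 74 75
f 87 75 76



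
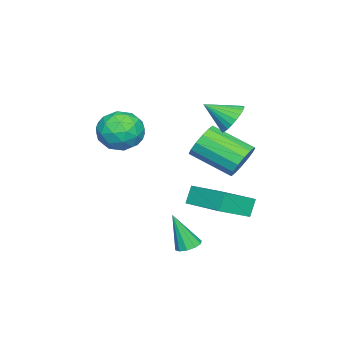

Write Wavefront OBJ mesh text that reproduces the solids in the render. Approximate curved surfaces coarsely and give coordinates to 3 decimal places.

v -2.731 1.171 -3.055
v -3.181 1.222 -2.242
v -1.833 3.031 -2.675
v -2.283 3.082 -1.863
v -1.417 0.378 -2.277
v -1.867 0.429 -1.465
v -0.519 2.238 -1.898
v -0.969 2.289 -1.085
v -3.9 1.826 -0.692
v -3.614 1.443 -1.478
v -3.554 -0.409 -0.555
v -3.84 -0.026 0.232
v -3.216 1.569 -1.25
v -3.156 -0.282 -0.327
v -3 1.764 -0.873
v -2.94 -0.087 0.05
v -3.026 1.976 -0.447
v -2.966 0.124 0.476
v -3.286 2.147 -0.087
v -3.226 0.296 0.836
v -3.71 2.232 0.111
v -3.65 0.381 1.035
v -4.186 2.209 0.095
v -4.126 0.357 1.018
v -4.584 2.082 -0.133
v -4.524 0.231 0.79
v -4.8 1.887 -0.51
v -4.74 0.036 0.413
v -4.774 1.676 -0.936
v -4.714 -0.176 -0.013
v -4.514 1.504 -1.296
v -4.454 -0.347 -0.373
v -4.09 1.419 -1.495
v -4.03 -0.432 -0.571
v -2.784 -2.359 0.934
v -2.152 -2.055 1.773
v -1.508 -3.445 0.367
v -0.876 -3.141 1.206
v -1.774 -3.739 1.386
v -2.563 -3.068 1.736
v -1.097 -2.432 0.404
v -1.886 -1.761 0.754
v -1.11 -2.1 1.445
v -1.528 -2.908 2.053
v -2.132 -2.592 0.087
v -2.55 -3.4 0.695
v -2.58 -2.111 1.403
v -1.08 -3.389 0.737
v -1.607 -3.74 0.843
v -1.236 -3.561 1.336
v -2.821 -2.707 1.381
v -2.45 -2.528 1.875
v -2.228 -3.518 1.648
v -1.21 -2.972 0.265
v -0.839 -2.793 0.759
v -2.424 -1.939 0.804
v -2.053 -1.76 1.297
v -1.432 -1.982 0.492
v -1.596 -1.959 1.704
v -0.846 -2.598 1.371
v -0.976 -2.181 0.899
v -1.44 -1.787 1.105
v -1.842 -2.434 2.061
v -1.092 -3.073 1.728
v -1.619 -3.424 1.833
v -2.083 -3.029 2.039
v -1.229 -2.461 1.868
v -2.568 -2.427 0.412
v -1.818 -3.066 0.079
v -1.577 -2.471 0.101
v -2.041 -2.076 0.307
v -2.814 -2.902 0.769
v -2.064 -3.541 0.436
v -2.22 -3.713 1.035
v -2.684 -3.319 1.241
v -2.431 -3.039 0.272
v 0.21 1.254 -3.721
v 0.559 0.844 -3.909
v 0.33 0.606 -2.079
v 0.756 1.12 -3.814
v 0.746 1.447 -3.684
v 0.53 1.701 -3.568
v 0.193 1.784 -3.511
v -0.138 1.665 -3.534
v -0.336 1.389 -3.628
v -0.325 1.062 -3.759
v -0.109 0.808 -3.874
v 0.228 0.725 -3.932
v -3.378 1.588 1.925
v -2.594 1.694 1.708
v -3.002 0.432 2.715
v -2.61 1.871 1.974
v -2.743 2.005 2.232
v -2.972 2.075 2.444
v -3.263 2.071 2.577
v -3.572 1.994 2.61
v -3.851 1.855 2.54
v -4.058 1.675 2.375
v -4.162 1.482 2.142
v -4.146 1.305 1.876
v -4.013 1.171 1.617
v -3.784 1.101 1.405
v -3.493 1.105 1.273
v -3.185 1.182 1.239
v -2.905 1.321 1.31
v -2.698 1.501 1.475
f 2 4 1
f 5 2 1
f 1 4 3
f 3 5 1
f 2 8 4
f 6 2 5
f 6 8 2
f 4 8 3
f 7 5 3
f 3 8 7
f 7 6 5
f 8 6 7
f 10 9 13
f 10 13 11
f 11 13 14
f 11 14 12
f 13 9 15
f 13 15 14
f 14 15 16
f 14 16 12
f 15 9 17
f 15 17 16
f 16 17 18
f 16 18 12
f 17 9 19
f 17 19 18
f 18 19 20
f 18 20 12
f 19 9 21
f 19 21 20
f 20 21 22
f 20 22 12
f 21 9 23
f 21 23 22
f 22 23 24
f 22 24 12
f 23 9 25
f 23 25 24
f 24 25 26
f 24 26 12
f 25 9 27
f 25 27 26
f 26 27 28
f 26 28 12
f 27 9 29
f 27 29 28
f 28 29 30
f 28 30 12
f 29 9 31
f 29 31 30
f 30 31 32
f 30 32 12
f 31 9 33
f 31 33 32
f 32 33 34
f 32 34 12
f 33 9 10
f 33 10 34
f 34 10 11
f 34 11 12
f 35 72 51
f 72 46 75
f 51 75 40
f 72 75 51
f 35 51 47
f 51 40 52
f 47 52 36
f 51 52 47
f 35 47 56
f 47 36 57
f 56 57 42
f 47 57 56
f 35 56 68
f 56 42 71
f 68 71 45
f 56 71 68
f 35 68 72
f 68 45 76
f 72 76 46
f 68 76 72
f 36 52 63
f 52 40 66
f 63 66 44
f 52 66 63
f 40 75 53
f 75 46 74
f 53 74 39
f 75 74 53
f 46 76 73
f 76 45 69
f 73 69 37
f 76 69 73
f 45 71 70
f 71 42 58
f 70 58 41
f 71 58 70
f 42 57 62
f 57 36 59
f 62 59 43
f 57 59 62
f 38 64 50
f 64 44 65
f 50 65 39
f 64 65 50
f 38 50 48
f 50 39 49
f 48 49 37
f 50 49 48
f 38 48 55
f 48 37 54
f 55 54 41
f 48 54 55
f 38 55 60
f 55 41 61
f 60 61 43
f 55 61 60
f 38 60 64
f 60 43 67
f 64 67 44
f 60 67 64
f 39 65 53
f 65 44 66
f 53 66 40
f 65 66 53
f 37 49 73
f 49 39 74
f 73 74 46
f 49 74 73
f 41 54 70
f 54 37 69
f 70 69 45
f 54 69 70
f 43 61 62
f 61 41 58
f 62 58 42
f 61 58 62
f 44 67 63
f 67 43 59
f 63 59 36
f 67 59 63
f 78 77 80
f 78 80 79
f 80 77 81
f 80 81 79
f 81 77 82
f 81 82 79
f 82 77 83
f 82 83 79
f 83 77 84
f 83 84 79
f 84 77 85
f 84 85 79
f 85 77 86
f 85 86 79
f 86 77 87
f 86 87 79
f 87 77 88
f 87 88 79
f 88 77 78
f 88 78 79
f 90 89 92
f 90 92 91
f 92 89 93
f 92 93 91
f 93 89 94
f 93 94 91
f 94 89 95
f 94 95 91
f 95 89 96
f 95 96 91
f 96 89 97
f 96 97 91
f 97 89 98
f 97 98 91
f 98 89 99
f 98 99 91
f 99 89 100
f 99 100 91
f 100 89 101
f 100 101 91
f 101 89 102
f 101 102 91
f 102 89 103
f 102 103 91
f 103 89 104
f 103 104 91
f 104 89 105
f 104 105 91
f 105 89 106
f 105 106 91
f 106 89 90
f 106 90 91



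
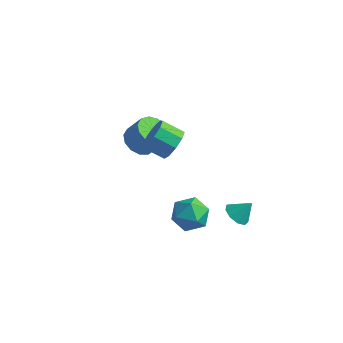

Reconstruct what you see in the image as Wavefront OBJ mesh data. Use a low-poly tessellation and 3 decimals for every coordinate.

v -0.585 -1.353 -3.099
v 0.495 -1.008 -3.164
v -0.035 -2.932 -2.336
v 1.045 -2.587 -2.401
v 0.329 -2.079 -1.68
v -0.011 -1.104 -2.152
v 0.471 -2.836 -3.348
v 0.131 -1.861 -3.82
v 1.148 -1.925 -3.318
v 1.06 -1.457 -2.287
v -0.6 -2.483 -3.213
v -0.688 -2.015 -2.182
v -0.693 -2.077 2.743
v -0.174 -2.139 3.56
v -1.248 -2.505 4.214
v -1.767 -2.443 3.397
v -0.422 -1.527 3.495
v -1.497 -1.893 4.149
v -0.797 -1.173 3.078
v -1.871 -1.538 3.732
v -1.123 -1.241 2.504
v -2.197 -1.607 3.158
v -1.248 -1.701 2.042
v -2.322 -2.067 2.696
v -1.113 -2.337 1.908
v -2.187 -2.702 2.562
v -0.781 -2.851 2.165
v -1.856 -3.217 2.819
v -0.408 -3.003 2.692
v -1.483 -3.369 3.346
v -0.169 -2.722 3.243
v -1.243 -3.088 3.897
v -3.889 -0.528 0.2
v -3.1 -0.869 -0.291
v -2.302 -0.693 0.869
v -3.091 -0.352 1.36
v -3.108 -0.317 -0.37
v -2.309 -0.141 0.791
v -3.363 0.168 -0.268
v -2.565 0.345 0.893
v -3.786 0.432 -0.017
v -2.987 0.609 1.143
v -4.241 0.391 0.302
v -3.443 0.568 1.463
v -4.585 0.059 0.589
v -3.786 0.235 1.75
v -4.708 -0.461 0.752
v -3.909 -0.284 1.913
v -4.571 -1.001 0.74
v -3.772 -0.825 1.901
v -4.217 -1.392 0.556
v -3.419 -1.215 1.717
v -3.76 -1.508 0.259
v -2.961 -1.331 1.42
v -3.343 -1.313 -0.057
v -2.545 -1.137 1.104
v 1.649 0.377 -3.995
v 2.242 0.574 -4.495
v 2.271 0.863 -3.065
v 1.879 0.982 -4.465
v 1.408 1.107 -4.216
v 1.05 0.89 -3.863
v 0.973 0.432 -3.572
v 1.212 -0.051 -3.48
v 1.656 -0.334 -3.628
v 2.097 -0.285 -3.948
v 2.329 0.074 -4.29
f 1 12 6
f 1 6 2
f 1 2 8
f 1 8 11
f 1 11 12
f 2 6 10
f 6 12 5
f 12 11 3
f 11 8 7
f 8 2 9
f 4 10 5
f 4 5 3
f 4 3 7
f 4 7 9
f 4 9 10
f 5 10 6
f 3 5 12
f 7 3 11
f 9 7 8
f 10 9 2
f 14 13 17
f 14 17 15
f 15 17 18
f 15 18 16
f 17 13 19
f 17 19 18
f 18 19 20
f 18 20 16
f 19 13 21
f 19 21 20
f 20 21 22
f 20 22 16
f 21 13 23
f 21 23 22
f 22 23 24
f 22 24 16
f 23 13 25
f 23 25 24
f 24 25 26
f 24 26 16
f 25 13 27
f 25 27 26
f 26 27 28
f 26 28 16
f 27 13 29
f 27 29 28
f 28 29 30
f 28 30 16
f 29 13 31
f 29 31 30
f 30 31 32
f 30 32 16
f 31 13 14
f 31 14 32
f 32 14 15
f 32 15 16
f 34 33 37
f 34 37 35
f 35 37 38
f 35 38 36
f 37 33 39
f 37 39 38
f 38 39 40
f 38 40 36
f 39 33 41
f 39 41 40
f 40 41 42
f 40 42 36
f 41 33 43
f 41 43 42
f 42 43 44
f 42 44 36
f 43 33 45
f 43 45 44
f 44 45 46
f 44 46 36
f 45 33 47
f 45 47 46
f 46 47 48
f 46 48 36
f 47 33 49
f 47 49 48
f 48 49 50
f 48 50 36
f 49 33 51
f 49 51 50
f 50 51 52
f 50 52 36
f 51 33 53
f 51 53 52
f 52 53 54
f 52 54 36
f 53 33 55
f 53 55 54
f 54 55 56
f 54 56 36
f 55 33 34
f 55 34 56
f 56 34 35
f 56 35 36
f 58 57 60
f 58 60 59
f 60 57 61
f 60 61 59
f 61 57 62
f 61 62 59
f 62 57 63
f 62 63 59
f 63 57 64
f 63 64 59
f 64 57 65
f 64 65 59
f 65 57 66
f 65 66 59
f 66 57 67
f 66 67 59
f 67 57 58
f 67 58 59



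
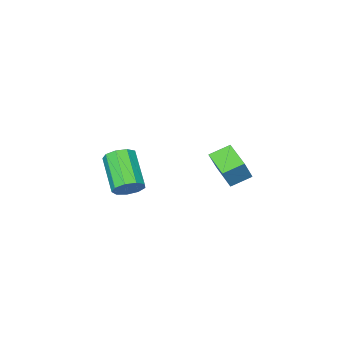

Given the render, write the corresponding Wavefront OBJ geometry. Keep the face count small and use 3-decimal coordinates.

v 1.924 -0.191 2.649
v 2.275 0.026 3.165
v 1.686 -1.312 4.127
v 1.336 -1.529 3.611
v 1.863 0.21 3.169
v 1.274 -1.128 4.131
v 1.48 0.207 2.931
v 0.891 -1.131 3.892
v 1.305 0.018 2.56
v 0.716 -1.32 3.522
v 1.42 -0.269 2.231
v 0.831 -1.607 3.193
v 1.771 -0.52 2.098
v 1.182 -1.858 3.06
v 2.194 -0.616 2.222
v 1.605 -1.954 3.184
v 2.491 -0.514 2.547
v 1.902 -1.852 3.509
v 2.523 -0.26 2.919
v 1.934 -1.598 3.881
v -3.961 -0.706 1.749
v -3.411 -0.56 2.794
v -3.632 0.535 1.402
v -3.082 0.681 2.447
v -3.118 -1.041 1.353
v -2.568 -0.895 2.398
v -2.789 0.2 1.006
v -2.239 0.346 2.051
f 2 1 5
f 2 5 3
f 3 5 6
f 3 6 4
f 5 1 7
f 5 7 6
f 6 7 8
f 6 8 4
f 7 1 9
f 7 9 8
f 8 9 10
f 8 10 4
f 9 1 11
f 9 11 10
f 10 11 12
f 10 12 4
f 11 1 13
f 11 13 12
f 12 13 14
f 12 14 4
f 13 1 15
f 13 15 14
f 14 15 16
f 14 16 4
f 15 1 17
f 15 17 16
f 16 17 18
f 16 18 4
f 17 1 19
f 17 19 18
f 18 19 20
f 18 20 4
f 19 1 2
f 19 2 20
f 20 2 3
f 20 3 4
f 22 24 21
f 25 22 21
f 21 24 23
f 23 25 21
f 22 28 24
f 26 22 25
f 26 28 22
f 24 28 23
f 27 25 23
f 23 28 27
f 27 26 25
f 28 26 27



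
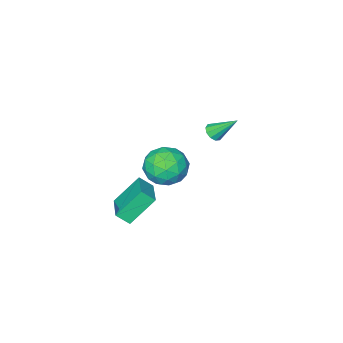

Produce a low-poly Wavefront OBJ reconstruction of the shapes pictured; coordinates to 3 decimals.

v -2.604 -2.192 2.445
v -2.086 -2.145 2.68
v -3.256 -1.148 3.675
v -2.122 -1.887 2.443
v -2.341 -1.746 2.206
v -2.661 -1.775 2.061
v -2.958 -1.963 2.062
v -3.121 -2.239 2.21
v -3.085 -2.496 2.448
v -2.866 -2.638 2.684
v -2.546 -2.609 2.83
v -2.249 -2.421 2.828
v 2.201 -0.912 1.577
v 2.687 -1.399 2.142
v 3.176 0.562 2.01
v 3.662 0.075 2.575
v 3.438 -1.315 0.165
v 3.924 -1.802 0.73
v 4.413 0.159 0.598
v 4.899 -0.328 1.163
v 1.45 0.712 3.751
v 2.558 0.698 3.293
v 1.302 -1.198 3.447
v 2.41 -1.212 2.989
v 2.247 -1.009 4.16
v 2.339 0.172 4.347
v 1.521 -0.672 2.393
v 1.613 0.509 2.58
v 2.602 -0.157 2.454
v 3.051 -0.365 3.545
v 0.809 -0.135 3.195
v 1.258 -0.343 4.286
v 2.017 0.873 3.548
v 1.843 -1.373 3.192
v 1.747 -1.253 3.88
v 2.398 -1.261 3.61
v 1.888 0.563 4.168
v 2.539 0.555 3.899
v 2.357 -0.448 4.408
v 1.321 -1.055 2.841
v 1.972 -1.063 2.572
v 1.462 0.761 3.13
v 2.113 0.753 2.86
v 1.503 -0.052 2.332
v 2.694 0.362 2.786
v 2.607 -0.76 2.608
v 2.084 -0.443 2.257
v 2.138 0.251 2.367
v 2.958 0.24 3.428
v 2.871 -0.883 3.249
v 2.775 -0.763 3.937
v 2.829 -0.07 4.047
v 2.983 -0.263 2.934
v 0.989 0.383 3.491
v 0.902 -0.74 3.312
v 1.031 -0.43 2.693
v 1.085 0.263 2.803
v 1.253 0.26 4.132
v 1.166 -0.862 3.954
v 1.722 -0.751 4.373
v 1.776 -0.057 4.483
v 0.877 -0.237 3.806
f 2 1 4
f 2 4 3
f 4 1 5
f 4 5 3
f 5 1 6
f 5 6 3
f 6 1 7
f 6 7 3
f 7 1 8
f 7 8 3
f 8 1 9
f 8 9 3
f 9 1 10
f 9 10 3
f 10 1 11
f 10 11 3
f 11 1 12
f 11 12 3
f 12 1 2
f 12 2 3
f 14 16 13
f 17 14 13
f 13 16 15
f 15 17 13
f 14 20 16
f 18 14 17
f 18 20 14
f 16 20 15
f 19 17 15
f 15 20 19
f 19 18 17
f 20 18 19
f 21 58 37
f 58 32 61
f 37 61 26
f 58 61 37
f 21 37 33
f 37 26 38
f 33 38 22
f 37 38 33
f 21 33 42
f 33 22 43
f 42 43 28
f 33 43 42
f 21 42 54
f 42 28 57
f 54 57 31
f 42 57 54
f 21 54 58
f 54 31 62
f 58 62 32
f 54 62 58
f 22 38 49
f 38 26 52
f 49 52 30
f 38 52 49
f 26 61 39
f 61 32 60
f 39 60 25
f 61 60 39
f 32 62 59
f 62 31 55
f 59 55 23
f 62 55 59
f 31 57 56
f 57 28 44
f 56 44 27
f 57 44 56
f 28 43 48
f 43 22 45
f 48 45 29
f 43 45 48
f 24 50 36
f 50 30 51
f 36 51 25
f 50 51 36
f 24 36 34
f 36 25 35
f 34 35 23
f 36 35 34
f 24 34 41
f 34 23 40
f 41 40 27
f 34 40 41
f 24 41 46
f 41 27 47
f 46 47 29
f 41 47 46
f 24 46 50
f 46 29 53
f 50 53 30
f 46 53 50
f 25 51 39
f 51 30 52
f 39 52 26
f 51 52 39
f 23 35 59
f 35 25 60
f 59 60 32
f 35 60 59
f 27 40 56
f 40 23 55
f 56 55 31
f 40 55 56
f 29 47 48
f 47 27 44
f 48 44 28
f 47 44 48
f 30 53 49
f 53 29 45
f 49 45 22
f 53 45 49



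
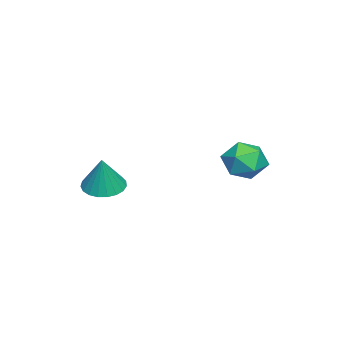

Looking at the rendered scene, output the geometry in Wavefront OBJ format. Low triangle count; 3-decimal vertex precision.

v 1.491 -3.561 -3.51
v 2.027 -4.136 -3.659
v 1.989 -3.459 -2.11
v 2.196 -3.861 -3.739
v 2.243 -3.534 -3.78
v 2.16 -3.212 -3.774
v 1.962 -2.951 -3.723
v 1.681 -2.794 -3.634
v 1.368 -2.771 -3.525
v 1.076 -2.884 -3.412
v 0.856 -3.114 -3.317
v 0.745 -3.422 -3.255
v 0.764 -3.754 -3.237
v 0.908 -4.052 -3.267
v 1.152 -4.266 -3.338
v 1.456 -4.357 -3.439
v 1.765 -4.312 -3.553
v -2.363 1.027 -2.634
v -1.469 1.255 -2.479
v -1.931 0.065 -3.721
v -1.037 0.293 -3.566
v -1.514 -0.192 -2.924
v -1.781 0.402 -2.252
v -1.619 0.918 -3.948
v -1.886 1.512 -3.276
v -1.009 1.187 -3.291
v -0.944 0.501 -2.658
v -2.456 0.819 -3.542
v -2.391 0.133 -2.909
f 2 1 4
f 2 4 3
f 4 1 5
f 4 5 3
f 5 1 6
f 5 6 3
f 6 1 7
f 6 7 3
f 7 1 8
f 7 8 3
f 8 1 9
f 8 9 3
f 9 1 10
f 9 10 3
f 10 1 11
f 10 11 3
f 11 1 12
f 11 12 3
f 12 1 13
f 12 13 3
f 13 1 14
f 13 14 3
f 14 1 15
f 14 15 3
f 15 1 16
f 15 16 3
f 16 1 17
f 16 17 3
f 17 1 2
f 17 2 3
f 18 29 23
f 18 23 19
f 18 19 25
f 18 25 28
f 18 28 29
f 19 23 27
f 23 29 22
f 29 28 20
f 28 25 24
f 25 19 26
f 21 27 22
f 21 22 20
f 21 20 24
f 21 24 26
f 21 26 27
f 22 27 23
f 20 22 29
f 24 20 28
f 26 24 25
f 27 26 19



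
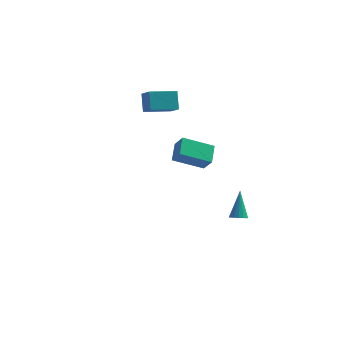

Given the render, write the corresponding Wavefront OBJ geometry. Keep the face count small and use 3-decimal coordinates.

v 1.89 -4.595 2.087
v 1.574 -3.582 2.938
v 3.331 -3.506 1.325
v 3.015 -2.493 2.176
v 2.565 -4.987 2.804
v 2.249 -3.974 3.655
v 4.006 -3.898 2.042
v 3.69 -2.885 2.893
v 2.919 2.254 -4.798
v 3.475 2.184 -4.693
v 2.661 3.046 -2.902
v 3.459 2.435 -4.8
v 3.32 2.644 -4.906
v 3.089 2.764 -4.987
v 2.819 2.768 -5.025
v 2.572 2.653 -5.011
v 2.404 2.448 -4.948
v 2.354 2.198 -4.851
v 2.433 1.961 -4.741
v 2.624 1.791 -4.645
v 2.882 1.728 -4.583
v 3.148 1.785 -4.571
v 3.362 1.95 -4.61
v -3.405 2.268 2.901
v -3.745 2.748 4.193
v -2.193 3.575 2.734
v -2.534 4.056 4.026
v -2.486 1.484 3.434
v -2.827 1.965 4.726
v -1.275 2.792 3.267
v -1.615 3.272 4.559
f 2 4 1
f 5 2 1
f 1 4 3
f 3 5 1
f 2 8 4
f 6 2 5
f 6 8 2
f 4 8 3
f 7 5 3
f 3 8 7
f 7 6 5
f 8 6 7
f 10 9 12
f 10 12 11
f 12 9 13
f 12 13 11
f 13 9 14
f 13 14 11
f 14 9 15
f 14 15 11
f 15 9 16
f 15 16 11
f 16 9 17
f 16 17 11
f 17 9 18
f 17 18 11
f 18 9 19
f 18 19 11
f 19 9 20
f 19 20 11
f 20 9 21
f 20 21 11
f 21 9 22
f 21 22 11
f 22 9 23
f 22 23 11
f 23 9 10
f 23 10 11
f 25 27 24
f 28 25 24
f 24 27 26
f 26 28 24
f 25 31 27
f 29 25 28
f 29 31 25
f 27 31 26
f 30 28 26
f 26 31 30
f 30 29 28
f 31 29 30



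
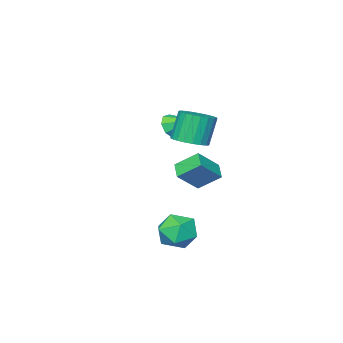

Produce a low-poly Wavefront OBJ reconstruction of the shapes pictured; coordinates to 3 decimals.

v 0.004 -0.024 -0.488
v 1.321 -0.192 0.698
v -0.732 1.02 0.476
v 0.585 0.852 1.662
v 0.535 0.788 -0.962
v 1.852 0.62 0.224
v -0.201 1.832 0.002
v 1.116 1.664 1.188
v 2.254 2.645 -3.33
v 3.429 2.263 -3.585
v 1.711 0.717 -2.935
v 2.886 0.335 -3.19
v 2.657 1.024 -2.158
v 2.992 2.215 -2.402
v 2.148 0.765 -4.118
v 2.483 1.956 -4.362
v 3.363 1.1 -4.072
v 3.678 1.26 -2.86
v 1.462 1.72 -3.66
v 1.777 1.88 -2.448
v -1.653 -3.906 1.62
v -1.369 -3.429 0.95
v -2.167 -2.534 2.38
v -2.001 -3.624 0.875
v -2.429 -3.984 1.236
v -2.402 -4.299 1.822
v -1.936 -4.383 2.29
v -1.304 -4.188 2.366
v -0.876 -3.827 2.005
v -0.903 -3.513 1.418
v 0.792 0.418 2.448
v 1.737 0.101 2.779
v 1.092 0.025 4.544
v 0.148 0.342 4.212
v 1.771 0.535 2.81
v 1.126 0.459 4.575
v 1.636 0.949 2.779
v 0.991 0.873 4.543
v 1.354 1.271 2.69
v 0.71 1.195 4.454
v 0.976 1.446 2.559
v 0.332 1.37 4.324
v 0.566 1.443 2.409
v -0.078 1.367 4.174
v 0.195 1.262 2.266
v -0.449 1.186 4.031
v -0.073 0.936 2.154
v -0.717 0.86 3.919
v -0.191 0.52 2.093
v -0.835 0.444 3.858
v -0.139 0.087 2.093
v -0.783 0.011 3.858
v 0.074 -0.289 2.155
v -0.571 -0.365 3.919
v 0.411 -0.543 2.267
v -0.234 -0.619 4.031
v 0.814 -0.631 2.41
v 0.169 -0.707 4.175
v 1.213 -0.537 2.56
v 0.569 -0.613 4.325
v 1.539 -0.279 2.691
v 0.895 -0.355 4.455
f 2 4 1
f 5 2 1
f 1 4 3
f 3 5 1
f 2 8 4
f 6 2 5
f 6 8 2
f 4 8 3
f 7 5 3
f 3 8 7
f 7 6 5
f 8 6 7
f 9 20 14
f 9 14 10
f 9 10 16
f 9 16 19
f 9 19 20
f 10 14 18
f 14 20 13
f 20 19 11
f 19 16 15
f 16 10 17
f 12 18 13
f 12 13 11
f 12 11 15
f 12 15 17
f 12 17 18
f 13 18 14
f 11 13 20
f 15 11 19
f 17 15 16
f 18 17 10
f 22 21 24
f 22 24 23
f 24 21 25
f 24 25 23
f 25 21 26
f 25 26 23
f 26 21 27
f 26 27 23
f 27 21 28
f 27 28 23
f 28 21 29
f 28 29 23
f 29 21 30
f 29 30 23
f 30 21 22
f 30 22 23
f 32 31 35
f 32 35 33
f 33 35 36
f 33 36 34
f 35 31 37
f 35 37 36
f 36 37 38
f 36 38 34
f 37 31 39
f 37 39 38
f 38 39 40
f 38 40 34
f 39 31 41
f 39 41 40
f 40 41 42
f 40 42 34
f 41 31 43
f 41 43 42
f 42 43 44
f 42 44 34
f 43 31 45
f 43 45 44
f 44 45 46
f 44 46 34
f 45 31 47
f 45 47 46
f 46 47 48
f 46 48 34
f 47 31 49
f 47 49 48
f 48 49 50
f 48 50 34
f 49 31 51
f 49 51 50
f 50 51 52
f 50 52 34
f 51 31 53
f 51 53 52
f 52 53 54
f 52 54 34
f 53 31 55
f 53 55 54
f 54 55 56
f 54 56 34
f 55 31 57
f 55 57 56
f 56 57 58
f 56 58 34
f 57 31 59
f 57 59 58
f 58 59 60
f 58 60 34
f 59 31 61
f 59 61 60
f 60 61 62
f 60 62 34
f 61 31 32
f 61 32 62
f 62 32 33
f 62 33 34



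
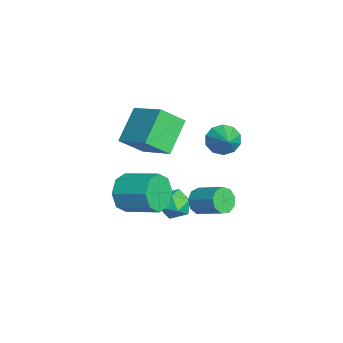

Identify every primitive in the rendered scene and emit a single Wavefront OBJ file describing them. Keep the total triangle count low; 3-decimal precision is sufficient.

v -0.758 2.436 2.686
v -0.401 1.915 2.118
v 0.398 2.544 3.314
v -0.351 2.407 1.941
v -0.457 2.91 2.049
v -0.677 3.232 2.4
v -0.929 3.25 2.861
v -1.115 2.957 3.255
v -1.165 2.465 3.432
v -1.06 1.962 3.324
v -0.839 1.64 2.972
v -0.588 1.622 2.512
v -1.131 -1.164 1.886
v -0.881 -2.298 2.882
v -2.429 -0.34 3.15
v -2.179 -1.474 4.146
v 0.379 -0.086 2.734
v 0.629 -1.22 3.73
v -0.919 0.738 3.998
v -0.669 -0.396 4.994
v -0.252 1.32 -1.104
v 0.289 1.13 -1.572
v 1.253 2.131 -0.864
v 0.712 2.32 -0.396
v 0.024 1.518 -1.761
v 0.989 2.519 -1.053
v -0.369 1.813 -1.643
v 0.595 2.814 -0.934
v -0.708 1.878 -1.272
v 0.256 2.879 -0.564
v -0.834 1.681 -0.823
v 0.131 2.682 -0.114
v -0.687 1.315 -0.506
v 0.277 2.316 0.203
v -0.337 0.951 -0.468
v 0.627 1.952 0.24
v 0.053 0.76 -0.729
v 1.017 1.761 -0.02
v 0.3 0.83 -1.165
v 1.264 1.831 -0.456
v -0.59 0.845 -2.245
v -0.163 0.301 -1.661
v -1.857 0.179 -1.939
v -1.43 -0.365 -1.355
v -1.524 0.515 -1.168
v -0.742 0.926 -1.357
v -1.278 -0.446 -2.243
v -0.496 -0.035 -2.432
v -0.589 -0.497 -1.661
v -0.741 0.097 -0.996
v -1.279 0.383 -2.604
v -1.431 0.977 -1.939
v -0.395 -2.05 -0.344
v 0.199 -2.088 -1.221
v 1.19 -0.649 -0.612
v 0.595 -0.61 0.264
v -0.448 -1.606 -1.306
v 0.542 -0.167 -0.697
v -1.065 -1.384 -0.827
v -0.074 0.055 -0.218
v -1.289 -1.552 -0.066
v -0.299 -0.113 0.543
v -0.99 -2.011 0.532
v 0.001 -0.572 1.141
v -0.342 -2.493 0.617
v 0.648 -1.054 1.226
v 0.274 -2.715 0.138
v 1.265 -1.276 0.747
v 0.499 -2.547 -0.623
v 1.489 -1.108 -0.014
f 2 1 4
f 2 4 3
f 4 1 5
f 4 5 3
f 5 1 6
f 5 6 3
f 6 1 7
f 6 7 3
f 7 1 8
f 7 8 3
f 8 1 9
f 8 9 3
f 9 1 10
f 9 10 3
f 10 1 11
f 10 11 3
f 11 1 12
f 11 12 3
f 12 1 2
f 12 2 3
f 14 16 13
f 17 14 13
f 13 16 15
f 15 17 13
f 14 20 16
f 18 14 17
f 18 20 14
f 16 20 15
f 19 17 15
f 15 20 19
f 19 18 17
f 20 18 19
f 22 21 25
f 22 25 23
f 23 25 26
f 23 26 24
f 25 21 27
f 25 27 26
f 26 27 28
f 26 28 24
f 27 21 29
f 27 29 28
f 28 29 30
f 28 30 24
f 29 21 31
f 29 31 30
f 30 31 32
f 30 32 24
f 31 21 33
f 31 33 32
f 32 33 34
f 32 34 24
f 33 21 35
f 33 35 34
f 34 35 36
f 34 36 24
f 35 21 37
f 35 37 36
f 36 37 38
f 36 38 24
f 37 21 39
f 37 39 38
f 38 39 40
f 38 40 24
f 39 21 22
f 39 22 40
f 40 22 23
f 40 23 24
f 41 52 46
f 41 46 42
f 41 42 48
f 41 48 51
f 41 51 52
f 42 46 50
f 46 52 45
f 52 51 43
f 51 48 47
f 48 42 49
f 44 50 45
f 44 45 43
f 44 43 47
f 44 47 49
f 44 49 50
f 45 50 46
f 43 45 52
f 47 43 51
f 49 47 48
f 50 49 42
f 54 53 57
f 54 57 55
f 55 57 58
f 55 58 56
f 57 53 59
f 57 59 58
f 58 59 60
f 58 60 56
f 59 53 61
f 59 61 60
f 60 61 62
f 60 62 56
f 61 53 63
f 61 63 62
f 62 63 64
f 62 64 56
f 63 53 65
f 63 65 64
f 64 65 66
f 64 66 56
f 65 53 67
f 65 67 66
f 66 67 68
f 66 68 56
f 67 53 69
f 67 69 68
f 68 69 70
f 68 70 56
f 69 53 54
f 69 54 70
f 70 54 55
f 70 55 56



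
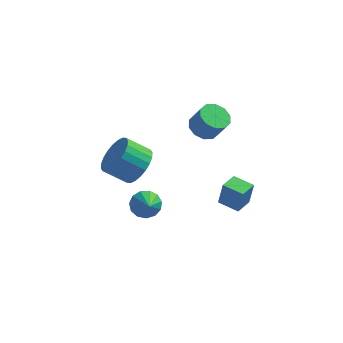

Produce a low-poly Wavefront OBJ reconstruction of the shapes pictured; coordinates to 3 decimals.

v 1.416 -3.232 -0.96
v 1.596 -3.171 0.204
v 1.771 -2.357 -1.061
v 1.95 -2.295 0.104
v 2.35 -3.625 -1.084
v 2.529 -3.563 0.081
v 2.704 -2.749 -1.184
v 2.884 -2.688 -0.02
v -2.859 0.686 -2.587
v -2.255 0.203 -1.877
v -3.357 0.05 -1.044
v -3.961 0.534 -1.753
v -2.22 0.593 -1.759
v -3.321 0.441 -0.925
v -2.282 0.998 -1.767
v -3.383 0.846 -0.933
v -2.432 1.356 -1.9
v -3.534 1.203 -1.066
v -2.647 1.611 -2.137
v -3.749 1.458 -1.303
v -2.894 1.726 -2.443
v -3.996 1.573 -1.609
v -3.136 1.682 -2.771
v -4.238 1.53 -1.937
v -3.336 1.487 -3.07
v -4.438 1.334 -2.236
v -3.463 1.17 -3.296
v -4.565 1.017 -2.463
v -3.499 0.779 -3.415
v -4.6 0.627 -2.581
v -3.437 0.374 -3.407
v -4.538 0.222 -2.573
v -3.286 0.017 -3.274
v -4.388 -0.136 -2.44
v -3.071 -0.238 -3.037
v -4.173 -0.391 -2.203
v -2.824 -0.353 -2.731
v -3.926 -0.506 -1.897
v -2.582 -0.31 -2.403
v -3.684 -0.462 -1.569
v -2.382 -0.114 -2.104
v -3.484 -0.267 -1.27
v -2.079 -1.763 -3.045
v -1.594 -2.033 -3.535
v -1.641 -3.137 -1.855
v -1.384 -1.761 -3.299
v -1.394 -1.49 -2.982
v -1.622 -1.306 -2.686
v -1.995 -1.266 -2.504
v -2.394 -1.385 -2.493
v -2.694 -1.624 -2.658
v -2.798 -1.907 -2.946
v -2.674 -2.144 -3.266
v -2.361 -2.261 -3.515
v -1.959 -2.219 -3.616
v 0.052 1.217 0.239
v 0.663 1.64 0
v 1.219 1.425 1.042
v 0.608 1.003 1.281
v 0.356 1.936 0.225
v 0.912 1.721 1.267
v -0.067 1.957 0.455
v 0.488 1.743 1.497
v -0.445 1.696 0.603
v 0.111 1.482 1.645
v -0.632 1.252 0.611
v -0.077 1.038 1.653
v -0.559 0.795 0.478
v -0.003 0.58 1.52
v -0.252 0.499 0.253
v 0.304 0.284 1.295
v 0.172 0.477 0.023
v 0.727 0.263 1.065
v 0.549 0.738 -0.125
v 1.105 0.524 0.917
v 0.737 1.182 -0.133
v 1.292 0.968 0.909
f 2 4 1
f 5 2 1
f 1 4 3
f 3 5 1
f 2 8 4
f 6 2 5
f 6 8 2
f 4 8 3
f 7 5 3
f 3 8 7
f 7 6 5
f 8 6 7
f 10 9 13
f 10 13 11
f 11 13 14
f 11 14 12
f 13 9 15
f 13 15 14
f 14 15 16
f 14 16 12
f 15 9 17
f 15 17 16
f 16 17 18
f 16 18 12
f 17 9 19
f 17 19 18
f 18 19 20
f 18 20 12
f 19 9 21
f 19 21 20
f 20 21 22
f 20 22 12
f 21 9 23
f 21 23 22
f 22 23 24
f 22 24 12
f 23 9 25
f 23 25 24
f 24 25 26
f 24 26 12
f 25 9 27
f 25 27 26
f 26 27 28
f 26 28 12
f 27 9 29
f 27 29 28
f 28 29 30
f 28 30 12
f 29 9 31
f 29 31 30
f 30 31 32
f 30 32 12
f 31 9 33
f 31 33 32
f 32 33 34
f 32 34 12
f 33 9 35
f 33 35 34
f 34 35 36
f 34 36 12
f 35 9 37
f 35 37 36
f 36 37 38
f 36 38 12
f 37 9 39
f 37 39 38
f 38 39 40
f 38 40 12
f 39 9 41
f 39 41 40
f 40 41 42
f 40 42 12
f 41 9 10
f 41 10 42
f 42 10 11
f 42 11 12
f 44 43 46
f 44 46 45
f 46 43 47
f 46 47 45
f 47 43 48
f 47 48 45
f 48 43 49
f 48 49 45
f 49 43 50
f 49 50 45
f 50 43 51
f 50 51 45
f 51 43 52
f 51 52 45
f 52 43 53
f 52 53 45
f 53 43 54
f 53 54 45
f 54 43 55
f 54 55 45
f 55 43 44
f 55 44 45
f 57 56 60
f 57 60 58
f 58 60 61
f 58 61 59
f 60 56 62
f 60 62 61
f 61 62 63
f 61 63 59
f 62 56 64
f 62 64 63
f 63 64 65
f 63 65 59
f 64 56 66
f 64 66 65
f 65 66 67
f 65 67 59
f 66 56 68
f 66 68 67
f 67 68 69
f 67 69 59
f 68 56 70
f 68 70 69
f 69 70 71
f 69 71 59
f 70 56 72
f 70 72 71
f 71 72 73
f 71 73 59
f 72 56 74
f 72 74 73
f 73 74 75
f 73 75 59
f 74 56 76
f 74 76 75
f 75 76 77
f 75 77 59
f 76 56 57
f 76 57 77
f 77 57 58
f 77 58 59



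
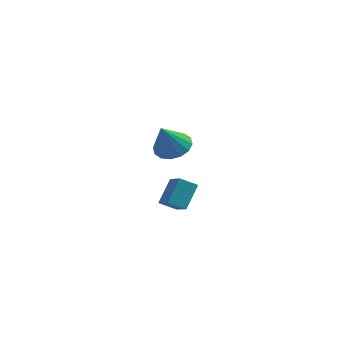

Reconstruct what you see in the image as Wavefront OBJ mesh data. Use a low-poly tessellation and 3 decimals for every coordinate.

v -1.585 -0.754 0.993
v -0.986 -0.395 1.317
v -1.875 -1.366 2.207
v -1.294 -0.148 1.368
v -1.68 -0.063 1.319
v -2.041 -0.163 1.183
v -2.28 -0.421 0.996
v -2.333 -0.769 0.808
v -2.185 -1.112 0.669
v -1.877 -1.36 0.618
v -1.49 -1.445 0.667
v -1.13 -1.345 0.803
v -0.891 -1.086 0.991
v -0.838 -0.739 1.179
v -2.243 1.084 -3.24
v -1.977 1.936 -2.322
v -2.823 1.864 -3.796
v -2.558 2.716 -2.879
v -1.562 1.304 -3.641
v -1.297 2.156 -2.724
v -2.143 2.084 -4.198
v -1.877 2.936 -3.28
f 2 1 4
f 2 4 3
f 4 1 5
f 4 5 3
f 5 1 6
f 5 6 3
f 6 1 7
f 6 7 3
f 7 1 8
f 7 8 3
f 8 1 9
f 8 9 3
f 9 1 10
f 9 10 3
f 10 1 11
f 10 11 3
f 11 1 12
f 11 12 3
f 12 1 13
f 12 13 3
f 13 1 14
f 13 14 3
f 14 1 2
f 14 2 3
f 16 18 15
f 19 16 15
f 15 18 17
f 17 19 15
f 16 22 18
f 20 16 19
f 20 22 16
f 18 22 17
f 21 19 17
f 17 22 21
f 21 20 19
f 22 20 21



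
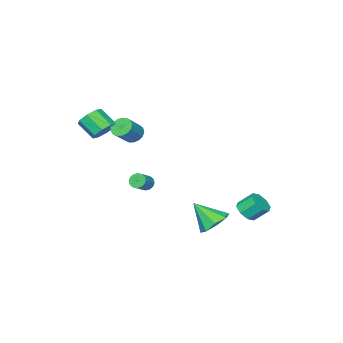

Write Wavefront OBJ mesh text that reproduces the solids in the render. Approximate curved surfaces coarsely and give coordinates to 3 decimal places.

v 1.057 0.365 -1.59
v 1.274 0.567 -2.017
v 2.121 0.797 -1.477
v 1.903 0.595 -1.05
v 1.144 0.772 -1.901
v 1.991 1.003 -1.362
v 0.991 0.868 -1.702
v 1.838 1.099 -1.162
v 0.855 0.83 -1.472
v 1.702 1.06 -0.933
v 0.774 0.666 -1.274
v 1.62 0.897 -0.735
v 0.768 0.422 -1.161
v 1.615 0.653 -0.622
v 0.839 0.163 -1.163
v 1.686 0.393 -0.623
v 0.969 -0.043 -1.278
v 1.816 0.188 -0.739
v 1.122 -0.139 -1.478
v 1.969 0.092 -0.938
v 1.258 -0.1 -1.707
v 2.105 0.13 -1.168
v 1.34 0.063 -1.905
v 2.186 0.294 -1.366
v 1.345 0.307 -2.018
v 2.192 0.538 -1.479
v 1.673 0.048 2.297
v 2.085 0.166 1.781
v 3.098 0.33 2.627
v 2.687 0.212 3.143
v 1.973 0.456 1.859
v 2.986 0.621 2.705
v 1.793 0.653 2.036
v 2.806 0.818 2.882
v 1.585 0.712 2.273
v 2.598 0.876 3.119
v 1.398 0.618 2.516
v 2.411 0.782 3.362
v 1.274 0.393 2.709
v 2.287 0.558 3.555
v 1.241 0.09 2.807
v 2.254 0.254 3.653
v 1.307 -0.223 2.788
v 2.32 -0.059 3.634
v 1.458 -0.474 2.657
v 2.471 -0.31 3.503
v 1.657 -0.606 2.443
v 2.67 -0.441 3.289
v 1.861 -0.588 2.196
v 2.874 -0.423 3.042
v 2.021 -0.424 1.972
v 3.034 -0.259 2.818
v 2.102 -0.152 1.822
v 3.115 0.013 2.668
v -1.195 3.491 -4.345
v -0.23 3.797 -4.534
v -0.585 2.409 -2.975
v -0.595 4.257 -4.008
v -1.312 4.268 -3.68
v -1.96 3.824 -3.742
v -2.161 3.185 -4.157
v -1.795 2.725 -4.683
v -1.079 2.713 -5.011
v -0.43 3.157 -4.949
v -3.457 3.624 -4.151
v -2.914 3.409 -3.648
v -3.401 4.102 -2.827
v -3.943 4.316 -3.329
v -2.759 3.885 -3.958
v -3.245 4.578 -3.136
v -3.012 4.209 -4.381
v -3.499 4.902 -3.559
v -3.526 4.189 -4.669
v -4.013 4.882 -3.847
v -3.999 3.838 -4.653
v -4.486 4.531 -3.832
v -4.155 3.362 -4.344
v -4.641 4.055 -3.522
v -3.901 3.038 -3.921
v -4.388 3.731 -3.099
v -3.387 3.058 -3.633
v -3.874 3.751 -2.811
v 3.149 -0.619 2.707
v 3.733 -0.911 2.228
v 3.916 -1.933 3.075
v 3.331 -1.641 3.553
v 3.951 -0.518 2.656
v 4.133 -1.54 3.502
v 3.698 -0.184 3.113
v 3.881 -1.206 3.96
v 3.124 -0.105 3.332
v 3.306 -1.127 4.179
v 2.564 -0.327 3.185
v 2.747 -1.349 4.032
v 2.347 -0.72 2.758
v 2.529 -1.742 3.604
v 2.599 -1.054 2.3
v 2.782 -2.076 3.147
v 3.174 -1.133 2.081
v 3.356 -2.155 2.928
f 2 1 5
f 2 5 3
f 3 5 6
f 3 6 4
f 5 1 7
f 5 7 6
f 6 7 8
f 6 8 4
f 7 1 9
f 7 9 8
f 8 9 10
f 8 10 4
f 9 1 11
f 9 11 10
f 10 11 12
f 10 12 4
f 11 1 13
f 11 13 12
f 12 13 14
f 12 14 4
f 13 1 15
f 13 15 14
f 14 15 16
f 14 16 4
f 15 1 17
f 15 17 16
f 16 17 18
f 16 18 4
f 17 1 19
f 17 19 18
f 18 19 20
f 18 20 4
f 19 1 21
f 19 21 20
f 20 21 22
f 20 22 4
f 21 1 23
f 21 23 22
f 22 23 24
f 22 24 4
f 23 1 25
f 23 25 24
f 24 25 26
f 24 26 4
f 25 1 2
f 25 2 26
f 26 2 3
f 26 3 4
f 28 27 31
f 28 31 29
f 29 31 32
f 29 32 30
f 31 27 33
f 31 33 32
f 32 33 34
f 32 34 30
f 33 27 35
f 33 35 34
f 34 35 36
f 34 36 30
f 35 27 37
f 35 37 36
f 36 37 38
f 36 38 30
f 37 27 39
f 37 39 38
f 38 39 40
f 38 40 30
f 39 27 41
f 39 41 40
f 40 41 42
f 40 42 30
f 41 27 43
f 41 43 42
f 42 43 44
f 42 44 30
f 43 27 45
f 43 45 44
f 44 45 46
f 44 46 30
f 45 27 47
f 45 47 46
f 46 47 48
f 46 48 30
f 47 27 49
f 47 49 48
f 48 49 50
f 48 50 30
f 49 27 51
f 49 51 50
f 50 51 52
f 50 52 30
f 51 27 53
f 51 53 52
f 52 53 54
f 52 54 30
f 53 27 28
f 53 28 54
f 54 28 29
f 54 29 30
f 56 55 58
f 56 58 57
f 58 55 59
f 58 59 57
f 59 55 60
f 59 60 57
f 60 55 61
f 60 61 57
f 61 55 62
f 61 62 57
f 62 55 63
f 62 63 57
f 63 55 64
f 63 64 57
f 64 55 56
f 64 56 57
f 66 65 69
f 66 69 67
f 67 69 70
f 67 70 68
f 69 65 71
f 69 71 70
f 70 71 72
f 70 72 68
f 71 65 73
f 71 73 72
f 72 73 74
f 72 74 68
f 73 65 75
f 73 75 74
f 74 75 76
f 74 76 68
f 75 65 77
f 75 77 76
f 76 77 78
f 76 78 68
f 77 65 79
f 77 79 78
f 78 79 80
f 78 80 68
f 79 65 81
f 79 81 80
f 80 81 82
f 80 82 68
f 81 65 66
f 81 66 82
f 82 66 67
f 82 67 68
f 84 83 87
f 84 87 85
f 85 87 88
f 85 88 86
f 87 83 89
f 87 89 88
f 88 89 90
f 88 90 86
f 89 83 91
f 89 91 90
f 90 91 92
f 90 92 86
f 91 83 93
f 91 93 92
f 92 93 94
f 92 94 86
f 93 83 95
f 93 95 94
f 94 95 96
f 94 96 86
f 95 83 97
f 95 97 96
f 96 97 98
f 96 98 86
f 97 83 99
f 97 99 98
f 98 99 100
f 98 100 86
f 99 83 84
f 99 84 100
f 100 84 85
f 100 85 86



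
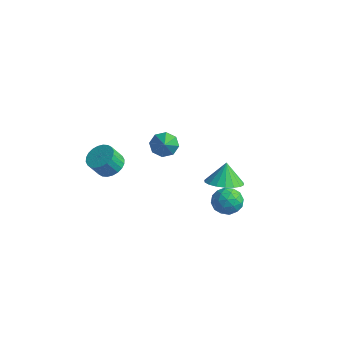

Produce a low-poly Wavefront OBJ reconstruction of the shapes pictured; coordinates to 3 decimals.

v 3.365 -1.05 0.553
v 4.237 -0.539 0.548
v 3.115 -0.61 1.707
v 3.947 -0.244 0.373
v 3.542 -0.108 0.233
v 3.102 -0.159 0.157
v 2.714 -0.386 0.159
v 2.455 -0.745 0.239
v 2.377 -1.164 0.382
v 2.494 -1.56 0.558
v 2.784 -1.856 0.733
v 3.189 -1.991 0.873
v 3.629 -1.94 0.949
v 4.017 -1.713 0.947
v 4.276 -1.355 0.867
v 4.354 -0.935 0.724
v -3.234 -2.507 -0.937
v -2.416 -2.49 -0.745
v -2.629 -3.056 0.21
v -3.446 -3.073 0.017
v -2.521 -2.213 -0.604
v -2.733 -2.779 0.35
v -2.734 -1.981 -0.514
v -2.947 -2.547 0.441
v -3.023 -1.829 -0.488
v -3.236 -2.395 0.466
v -3.345 -1.78 -0.531
v -3.557 -2.346 0.424
v -3.649 -1.842 -0.636
v -3.862 -2.408 0.319
v -3.89 -2.005 -0.786
v -4.103 -2.571 0.169
v -4.031 -2.245 -0.959
v -4.244 -2.811 -0.005
v -4.051 -2.524 -1.13
v -4.264 -3.09 -0.175
v -3.947 -2.801 -1.27
v -4.159 -3.367 -0.316
v -3.733 -3.033 -1.361
v -3.946 -3.599 -0.406
v -3.444 -3.185 -1.386
v -3.657 -3.751 -0.432
v -3.123 -3.234 -1.344
v -3.335 -3.8 -0.389
v -2.818 -3.172 -1.239
v -3.031 -3.738 -0.284
v -2.577 -3.009 -1.089
v -2.79 -3.575 -0.134
v -2.436 -2.769 -0.915
v -2.649 -3.335 0.039
v 0.181 -2.047 2.35
v 0.773 -2.001 1.875
v 1.299 -3.193 3.63
v 0.767 -1.57 2.265
v 0.418 -1.419 2.705
v -0.07 -1.635 2.937
v -0.41 -2.093 2.825
v -0.404 -2.524 2.434
v -0.055 -2.676 1.994
v 0.432 -2.459 1.762
v 2.127 1.639 -2.659
v 2.653 1.236 -3.275
v 1.127 0.584 -2.825
v 1.653 0.181 -3.441
v 1.903 0.195 -2.572
v 2.521 0.847 -2.47
v 1.259 0.973 -3.63
v 1.877 1.625 -3.528
v 2.116 0.825 -3.875
v 2.515 0.344 -3.221
v 1.265 1.476 -2.879
v 1.664 0.995 -2.225
v 2.478 1.53 -2.953
v 1.302 0.29 -3.147
v 1.449 0.298 -2.637
v 1.758 0.062 -2.998
v 2.401 1.301 -2.479
v 2.71 1.065 -2.841
v 2.269 0.453 -2.428
v 1.07 0.755 -3.259
v 1.379 0.519 -3.621
v 2.022 1.758 -3.102
v 2.331 1.522 -3.463
v 1.511 1.367 -3.672
v 2.472 1.052 -3.667
v 1.884 0.432 -3.765
v 1.652 0.897 -3.876
v 2.015 1.28 -3.816
v 2.706 0.769 -3.283
v 2.118 0.149 -3.38
v 2.265 0.157 -2.869
v 2.628 0.541 -2.809
v 2.39 0.527 -3.636
v 1.662 1.671 -2.72
v 1.074 1.051 -2.817
v 1.152 1.279 -3.291
v 1.515 1.663 -3.231
v 1.896 1.388 -2.335
v 1.308 0.768 -2.433
v 1.765 0.54 -2.284
v 2.128 0.923 -2.224
v 1.39 1.293 -2.464
f 2 1 4
f 2 4 3
f 4 1 5
f 4 5 3
f 5 1 6
f 5 6 3
f 6 1 7
f 6 7 3
f 7 1 8
f 7 8 3
f 8 1 9
f 8 9 3
f 9 1 10
f 9 10 3
f 10 1 11
f 10 11 3
f 11 1 12
f 11 12 3
f 12 1 13
f 12 13 3
f 13 1 14
f 13 14 3
f 14 1 15
f 14 15 3
f 15 1 16
f 15 16 3
f 16 1 2
f 16 2 3
f 18 17 21
f 18 21 19
f 19 21 22
f 19 22 20
f 21 17 23
f 21 23 22
f 22 23 24
f 22 24 20
f 23 17 25
f 23 25 24
f 24 25 26
f 24 26 20
f 25 17 27
f 25 27 26
f 26 27 28
f 26 28 20
f 27 17 29
f 27 29 28
f 28 29 30
f 28 30 20
f 29 17 31
f 29 31 30
f 30 31 32
f 30 32 20
f 31 17 33
f 31 33 32
f 32 33 34
f 32 34 20
f 33 17 35
f 33 35 34
f 34 35 36
f 34 36 20
f 35 17 37
f 35 37 36
f 36 37 38
f 36 38 20
f 37 17 39
f 37 39 38
f 38 39 40
f 38 40 20
f 39 17 41
f 39 41 40
f 40 41 42
f 40 42 20
f 41 17 43
f 41 43 42
f 42 43 44
f 42 44 20
f 43 17 45
f 43 45 44
f 44 45 46
f 44 46 20
f 45 17 47
f 45 47 46
f 46 47 48
f 46 48 20
f 47 17 49
f 47 49 48
f 48 49 50
f 48 50 20
f 49 17 18
f 49 18 50
f 50 18 19
f 50 19 20
f 52 51 54
f 52 54 53
f 54 51 55
f 54 55 53
f 55 51 56
f 55 56 53
f 56 51 57
f 56 57 53
f 57 51 58
f 57 58 53
f 58 51 59
f 58 59 53
f 59 51 60
f 59 60 53
f 60 51 52
f 60 52 53
f 61 98 77
f 98 72 101
f 77 101 66
f 98 101 77
f 61 77 73
f 77 66 78
f 73 78 62
f 77 78 73
f 61 73 82
f 73 62 83
f 82 83 68
f 73 83 82
f 61 82 94
f 82 68 97
f 94 97 71
f 82 97 94
f 61 94 98
f 94 71 102
f 98 102 72
f 94 102 98
f 62 78 89
f 78 66 92
f 89 92 70
f 78 92 89
f 66 101 79
f 101 72 100
f 79 100 65
f 101 100 79
f 72 102 99
f 102 71 95
f 99 95 63
f 102 95 99
f 71 97 96
f 97 68 84
f 96 84 67
f 97 84 96
f 68 83 88
f 83 62 85
f 88 85 69
f 83 85 88
f 64 90 76
f 90 70 91
f 76 91 65
f 90 91 76
f 64 76 74
f 76 65 75
f 74 75 63
f 76 75 74
f 64 74 81
f 74 63 80
f 81 80 67
f 74 80 81
f 64 81 86
f 81 67 87
f 86 87 69
f 81 87 86
f 64 86 90
f 86 69 93
f 90 93 70
f 86 93 90
f 65 91 79
f 91 70 92
f 79 92 66
f 91 92 79
f 63 75 99
f 75 65 100
f 99 100 72
f 75 100 99
f 67 80 96
f 80 63 95
f 96 95 71
f 80 95 96
f 69 87 88
f 87 67 84
f 88 84 68
f 87 84 88
f 70 93 89
f 93 69 85
f 89 85 62
f 93 85 89

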